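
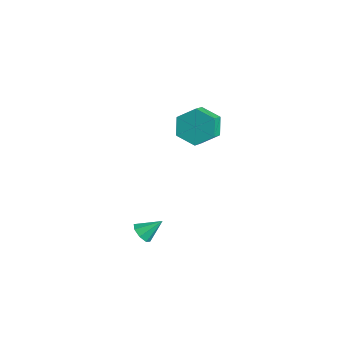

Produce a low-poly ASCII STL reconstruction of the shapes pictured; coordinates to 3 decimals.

solid 
facet normal -0.252 -0.740 -0.624
outer loop
vertex 2.927 -3.391 -0.775
vertex 2.591 -3.607 -0.383
vertex 2.529 -3.236 -0.798
endloop
endfacet
facet normal 0.348 0.828 -0.440
outer loop
vertex 2.927 -3.391 -0.775
vertex 2.529 -3.236 -0.798
vertex 2.869 -2.793 0.303
endloop
endfacet
facet normal -0.255 -0.739 -0.623
outer loop
vertex 2.529 -3.236 -0.798
vertex 2.591 -3.607 -0.383
vertex 2.166 -3.297 -0.577
endloop
endfacet
facet normal -0.316 0.910 -0.268
outer loop
vertex 2.529 -3.236 -0.798
vertex 2.166 -3.297 -0.577
vertex 2.869 -2.793 0.303
endloop
endfacet
facet normal -0.254 -0.739 -0.624
outer loop
vertex 2.166 -3.297 -0.577
vertex 2.591 -3.607 -0.383
vertex 2.052 -3.54 -0.243
endloop
endfacet
facet normal -0.734 0.643 0.218
outer loop
vertex 2.166 -3.297 -0.577
vertex 2.052 -3.54 -0.243
vertex 2.869 -2.793 0.303
endloop
endfacet
facet normal -0.254 -0.739 -0.624
outer loop
vertex 2.052 -3.54 -0.243
vertex 2.591 -3.607 -0.383
vertex 2.254 -3.822 0.009
endloop
endfacet
facet normal -0.657 0.183 0.732
outer loop
vertex 2.052 -3.54 -0.243
vertex 2.254 -3.822 0.009
vertex 2.869 -2.793 0.303
endloop
endfacet
facet normal -0.253 -0.740 -0.623
outer loop
vertex 2.254 -3.822 0.009
vertex 2.591 -3.607 -0.383
vertex 2.653 -3.978 0.032
endloop
endfacet
facet normal -0.133 -0.198 0.971
outer loop
vertex 2.254 -3.822 0.009
vertex 2.653 -3.978 0.032
vertex 2.869 -2.793 0.303
endloop
endfacet
facet normal -0.254 -0.740 -0.623
outer loop
vertex 2.653 -3.978 0.032
vertex 2.591 -3.607 -0.383
vertex 3.015 -3.916 -0.189
endloop
endfacet
facet normal 0.535 -0.280 0.797
outer loop
vertex 2.653 -3.978 0.032
vertex 3.015 -3.916 -0.189
vertex 2.869 -2.793 0.303
endloop
endfacet
facet normal -0.253 -0.739 -0.624
outer loop
vertex 3.015 -3.916 -0.189
vertex 2.591 -3.607 -0.383
vertex 3.129 -3.673 -0.523
endloop
endfacet
facet normal 0.949 -0.014 0.314
outer loop
vertex 3.015 -3.916 -0.189
vertex 3.129 -3.673 -0.523
vertex 2.869 -2.793 0.303
endloop
endfacet
facet normal -0.253 -0.739 -0.624
outer loop
vertex 3.129 -3.673 -0.523
vertex 2.591 -3.607 -0.383
vertex 2.927 -3.391 -0.775
endloop
endfacet
facet normal 0.872 0.446 -0.200
outer loop
vertex 3.129 -3.673 -0.523
vertex 2.927 -3.391 -0.775
vertex 2.869 -2.793 0.303
endloop
endfacet
facet normal -0.624 0.597 -0.505
outer loop
vertex -2.587 2.701 0.173
vertex -3.373 2.158 0.502
vertex -3.047 2.951 1.036
endloop
endfacet
facet normal 0.635 0.763 0.118
outer loop
vertex -2.587 2.701 0.173
vertex -3.047 2.951 1.036
vertex -1.901 2.044 0.729
endloop
endfacet
facet normal 0.635 0.763 0.117
outer loop
vertex -1.901 2.044 0.729
vertex -3.047 2.951 1.036
vertex -2.361 2.295 1.592
endloop
endfacet
facet normal 0.623 -0.597 0.506
outer loop
vertex -1.901 2.044 0.729
vertex -2.361 2.295 1.592
vertex -2.687 1.502 1.058
endloop
endfacet
facet normal -0.624 0.597 -0.505
outer loop
vertex -3.047 2.951 1.036
vertex -3.373 2.158 0.502
vertex -3.833 2.409 1.366
endloop
endfacet
facet normal -0.076 0.597 0.799
outer loop
vertex -3.047 2.951 1.036
vertex -3.833 2.409 1.366
vertex -2.361 2.295 1.592
endloop
endfacet
facet normal -0.077 0.595 0.800
outer loop
vertex -2.361 2.295 1.592
vertex -3.833 2.409 1.366
vertex -3.147 1.752 1.921
endloop
endfacet
facet normal 0.624 -0.597 0.505
outer loop
vertex -2.361 2.295 1.592
vertex -3.147 1.752 1.921
vertex -2.687 1.502 1.058
endloop
endfacet
facet normal -0.623 0.597 -0.505
outer loop
vertex -3.833 2.409 1.366
vertex -3.373 2.158 0.502
vertex -4.159 1.616 0.831
endloop
endfacet
facet normal -0.712 -0.167 0.682
outer loop
vertex -3.833 2.409 1.366
vertex -4.159 1.616 0.831
vertex -3.147 1.752 1.921
endloop
endfacet
facet normal -0.712 -0.166 0.682
outer loop
vertex -3.147 1.752 1.921
vertex -4.159 1.616 0.831
vertex -3.473 0.959 1.387
endloop
endfacet
facet normal 0.624 -0.597 0.505
outer loop
vertex -3.147 1.752 1.921
vertex -3.473 0.959 1.387
vertex -2.687 1.502 1.058
endloop
endfacet
facet normal -0.623 0.597 -0.506
outer loop
vertex -4.159 1.616 0.831
vertex -3.373 2.158 0.502
vertex -3.699 1.365 -0.032
endloop
endfacet
facet normal -0.636 -0.763 -0.117
outer loop
vertex -4.159 1.616 0.831
vertex -3.699 1.365 -0.032
vertex -3.473 0.959 1.387
endloop
endfacet
facet normal -0.635 -0.764 -0.117
outer loop
vertex -3.473 0.959 1.387
vertex -3.699 1.365 -0.032
vertex -3.013 0.709 0.524
endloop
endfacet
facet normal 0.624 -0.597 0.505
outer loop
vertex -3.473 0.959 1.387
vertex -3.013 0.709 0.524
vertex -2.687 1.502 1.058
endloop
endfacet
facet normal -0.624 0.597 -0.505
outer loop
vertex -3.699 1.365 -0.032
vertex -3.373 2.158 0.502
vertex -2.913 1.908 -0.361
endloop
endfacet
facet normal 0.077 -0.596 -0.799
outer loop
vertex -3.699 1.365 -0.032
vertex -2.913 1.908 -0.361
vertex -3.013 0.709 0.524
endloop
endfacet
facet normal 0.076 -0.596 -0.799
outer loop
vertex -3.013 0.709 0.524
vertex -2.913 1.908 -0.361
vertex -2.227 1.251 0.194
endloop
endfacet
facet normal 0.624 -0.597 0.505
outer loop
vertex -3.013 0.709 0.524
vertex -2.227 1.251 0.194
vertex -2.687 1.502 1.058
endloop
endfacet
facet normal -0.624 0.597 -0.505
outer loop
vertex -2.913 1.908 -0.361
vertex -3.373 2.158 0.502
vertex -2.587 2.701 0.173
endloop
endfacet
facet normal 0.712 0.167 -0.682
outer loop
vertex -2.913 1.908 -0.361
vertex -2.587 2.701 0.173
vertex -2.227 1.251 0.194
endloop
endfacet
facet normal 0.712 0.167 -0.682
outer loop
vertex -2.227 1.251 0.194
vertex -2.587 2.701 0.173
vertex -1.901 2.044 0.729
endloop
endfacet
facet normal 0.623 -0.597 0.505
outer loop
vertex -2.227 1.251 0.194
vertex -1.901 2.044 0.729
vertex -2.687 1.502 1.058
endloop
endfacet

endsolid


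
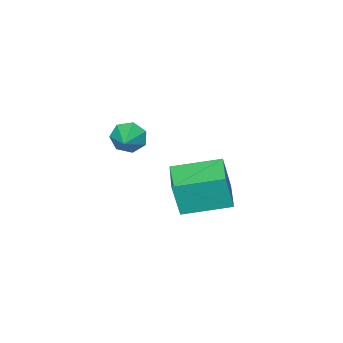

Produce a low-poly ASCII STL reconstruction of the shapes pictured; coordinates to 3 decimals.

solid 
facet normal -0.699 0.689 0.192
outer loop
vertex -0.499 -2.334 -1.755
vertex 0.372 -1.427 -1.836
vertex -0.794 -2.191 -3.342
endloop
endfacet
facet normal -0.691 -0.720 0.064
outer loop
vertex 0.528 -3.493 -3.704
vertex -0.499 -2.334 -1.755
vertex -0.794 -2.191 -3.342
endloop
endfacet
facet normal -0.699 0.689 0.192
outer loop
vertex -0.794 -2.191 -3.342
vertex 0.372 -1.427 -1.836
vertex 0.078 -1.284 -3.422
endloop
endfacet
facet normal -0.181 0.088 -0.979
outer loop
vertex 0.078 -1.284 -3.422
vertex 0.528 -3.493 -3.704
vertex -0.794 -2.191 -3.342
endloop
endfacet
facet normal 0.182 -0.087 0.979
outer loop
vertex -0.499 -2.334 -1.755
vertex 1.694 -2.729 -2.198
vertex 0.372 -1.427 -1.836
endloop
endfacet
facet normal -0.692 -0.719 0.063
outer loop
vertex 0.822 -3.636 -2.118
vertex -0.499 -2.334 -1.755
vertex 0.528 -3.493 -3.704
endloop
endfacet
facet normal 0.182 -0.088 0.979
outer loop
vertex 0.822 -3.636 -2.118
vertex 1.694 -2.729 -2.198
vertex -0.499 -2.334 -1.755
endloop
endfacet
facet normal 0.691 0.720 -0.063
outer loop
vertex 0.372 -1.427 -1.836
vertex 1.694 -2.729 -2.198
vertex 0.078 -1.284 -3.422
endloop
endfacet
facet normal -0.183 0.088 -0.979
outer loop
vertex 1.399 -2.586 -3.785
vertex 0.528 -3.493 -3.704
vertex 0.078 -1.284 -3.422
endloop
endfacet
facet normal 0.692 0.719 -0.064
outer loop
vertex 0.078 -1.284 -3.422
vertex 1.694 -2.729 -2.198
vertex 1.399 -2.586 -3.785
endloop
endfacet
facet normal 0.699 -0.689 -0.192
outer loop
vertex 1.399 -2.586 -3.785
vertex 0.822 -3.636 -2.118
vertex 0.528 -3.493 -3.704
endloop
endfacet
facet normal 0.699 -0.689 -0.192
outer loop
vertex 1.694 -2.729 -2.198
vertex 0.822 -3.636 -2.118
vertex 1.399 -2.586 -3.785
endloop
endfacet
facet normal -0.741 -0.544 -0.393
outer loop
vertex 3.893 -3.153 0.85
vertex 3.503 -2.961 1.32
vertex 3.605 -2.688 0.75
endloop
endfacet
facet normal 0.727 0.320 -0.608
outer loop
vertex 3.893 -3.153 0.85
vertex 3.605 -2.688 0.75
vertex 4.297 -2.379 1.74
endloop
endfacet
facet normal -0.743 -0.543 -0.393
outer loop
vertex 3.605 -2.688 0.75
vertex 3.503 -2.961 1.32
vertex 3.241 -2.428 1.079
endloop
endfacet
facet normal 0.231 0.871 -0.433
outer loop
vertex 3.605 -2.688 0.75
vertex 3.241 -2.428 1.079
vertex 4.297 -2.379 1.74
endloop
endfacet
facet normal -0.742 -0.543 -0.393
outer loop
vertex 3.241 -2.428 1.079
vertex 3.503 -2.961 1.32
vertex 3.074 -2.57 1.59
endloop
endfacet
facet normal -0.176 0.962 0.210
outer loop
vertex 3.241 -2.428 1.079
vertex 3.074 -2.57 1.59
vertex 4.297 -2.379 1.74
endloop
endfacet
facet normal -0.742 -0.543 -0.393
outer loop
vertex 3.074 -2.57 1.59
vertex 3.503 -2.961 1.32
vertex 3.23 -3.005 1.897
endloop
endfacet
facet normal -0.184 0.522 0.833
outer loop
vertex 3.074 -2.57 1.59
vertex 3.23 -3.005 1.897
vertex 4.297 -2.379 1.74
endloop
endfacet
facet normal -0.742 -0.543 -0.393
outer loop
vertex 3.23 -3.005 1.897
vertex 3.503 -2.961 1.32
vertex 3.592 -3.407 1.769
endloop
endfacet
facet normal 0.212 -0.118 0.970
outer loop
vertex 3.23 -3.005 1.897
vertex 3.592 -3.407 1.769
vertex 4.297 -2.379 1.74
endloop
endfacet
facet normal -0.743 -0.543 -0.392
outer loop
vertex 3.592 -3.407 1.769
vertex 3.503 -2.961 1.32
vertex 3.886 -3.473 1.303
endloop
endfacet
facet normal 0.713 -0.474 0.517
outer loop
vertex 3.592 -3.407 1.769
vertex 3.886 -3.473 1.303
vertex 4.297 -2.379 1.74
endloop
endfacet
facet normal -0.742 -0.542 -0.394
outer loop
vertex 3.886 -3.473 1.303
vertex 3.503 -2.961 1.32
vertex 3.893 -3.153 0.85
endloop
endfacet
facet normal 0.942 -0.281 -0.184
outer loop
vertex 3.886 -3.473 1.303
vertex 3.893 -3.153 0.85
vertex 4.297 -2.379 1.74
endloop
endfacet

endsolid


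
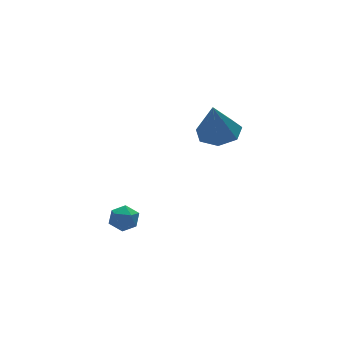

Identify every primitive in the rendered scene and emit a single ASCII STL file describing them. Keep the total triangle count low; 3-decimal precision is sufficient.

solid 
facet normal 0.249 0.172 -0.953
outer loop
vertex 2.027 -1.037 1.714
vertex 1.334 -1.51 1.448
vertex 1.378 -0.647 1.615
endloop
endfacet
facet normal 0.310 0.684 0.660
outer loop
vertex 2.027 -1.037 1.714
vertex 1.378 -0.647 1.615
vertex 0.926 -1.79 3.012
endloop
endfacet
facet normal 0.249 0.172 -0.953
outer loop
vertex 1.378 -0.647 1.615
vertex 1.334 -1.51 1.448
vertex 0.696 -0.906 1.39
endloop
endfacet
facet normal -0.445 0.758 0.476
outer loop
vertex 1.378 -0.647 1.615
vertex 0.696 -0.906 1.39
vertex 0.926 -1.79 3.012
endloop
endfacet
facet normal 0.249 0.172 -0.953
outer loop
vertex 0.696 -0.906 1.39
vertex 1.334 -1.51 1.448
vertex 0.495 -1.62 1.209
endloop
endfacet
facet normal -0.948 0.204 0.246
outer loop
vertex 0.696 -0.906 1.39
vertex 0.495 -1.62 1.209
vertex 0.926 -1.79 3.012
endloop
endfacet
facet normal 0.249 0.171 -0.953
outer loop
vertex 0.495 -1.62 1.209
vertex 1.334 -1.51 1.448
vertex 0.925 -2.251 1.208
endloop
endfacet
facet normal -0.818 -0.558 0.143
outer loop
vertex 0.495 -1.62 1.209
vertex 0.925 -2.251 1.208
vertex 0.926 -1.79 3.012
endloop
endfacet
facet normal 0.249 0.171 -0.953
outer loop
vertex 0.925 -2.251 1.208
vertex 1.334 -1.51 1.448
vertex 1.664 -2.323 1.388
endloop
endfacet
facet normal -0.153 -0.957 0.245
outer loop
vertex 0.925 -2.251 1.208
vertex 1.664 -2.323 1.388
vertex 0.926 -1.79 3.012
endloop
endfacet
facet normal 0.249 0.171 -0.953
outer loop
vertex 1.664 -2.323 1.388
vertex 1.334 -1.51 1.448
vertex 2.154 -1.783 1.613
endloop
endfacet
facet normal 0.544 -0.692 0.474
outer loop
vertex 1.664 -2.323 1.388
vertex 2.154 -1.783 1.613
vertex 0.926 -1.79 3.012
endloop
endfacet
facet normal 0.249 0.171 -0.953
outer loop
vertex 2.154 -1.783 1.613
vertex 1.334 -1.51 1.448
vertex 2.027 -1.037 1.714
endloop
endfacet
facet normal 0.751 0.039 0.659
outer loop
vertex 2.154 -1.783 1.613
vertex 2.027 -1.037 1.714
vertex 0.926 -1.79 3.012
endloop
endfacet
facet normal -0.938 -0.316 0.146
outer loop
vertex -2.867 -0.852 -2.763
vertex -2.649 -1.441 -2.636
vertex -2.718 -1.016 -2.161
endloop
endfacet
facet normal -0.872 0.373 0.317
outer loop
vertex -2.867 -0.852 -2.763
vertex -2.718 -1.016 -2.161
vertex -2.553 -0.439 -2.386
endloop
endfacet
facet normal -0.639 0.724 -0.260
outer loop
vertex -2.867 -0.852 -2.763
vertex -2.553 -0.439 -2.386
vertex -2.38 -0.507 -3.0
endloop
endfacet
facet normal -0.561 0.250 -0.789
outer loop
vertex -2.867 -0.852 -2.763
vertex -2.38 -0.507 -3.0
vertex -2.44 -1.127 -3.154
endloop
endfacet
facet normal -0.746 -0.392 -0.539
outer loop
vertex -2.867 -0.852 -2.763
vertex -2.44 -1.127 -3.154
vertex -2.649 -1.441 -2.636
endloop
endfacet
facet normal -0.372 0.428 0.824
outer loop
vertex -2.553 -0.439 -2.386
vertex -2.718 -1.016 -2.161
vertex -2.14 -0.773 -2.026
endloop
endfacet
facet normal -0.480 -0.687 0.545
outer loop
vertex -2.718 -1.016 -2.161
vertex -2.649 -1.441 -2.636
vertex -2.2 -1.393 -2.18
endloop
endfacet
facet normal -0.168 -0.811 -0.560
outer loop
vertex -2.649 -1.441 -2.636
vertex -2.44 -1.127 -3.154
vertex -2.027 -1.461 -2.794
endloop
endfacet
facet normal 0.130 0.227 -0.965
outer loop
vertex -2.44 -1.127 -3.154
vertex -2.38 -0.507 -3.0
vertex -1.862 -0.884 -3.019
endloop
endfacet
facet normal 0.004 0.994 -0.109
outer loop
vertex -2.38 -0.507 -3.0
vertex -2.553 -0.439 -2.386
vertex -1.931 -0.459 -2.544
endloop
endfacet
facet normal 0.561 -0.250 0.789
outer loop
vertex -1.713 -1.048 -2.417
vertex -2.14 -0.773 -2.026
vertex -2.2 -1.393 -2.18
endloop
endfacet
facet normal 0.639 -0.724 0.260
outer loop
vertex -1.713 -1.048 -2.417
vertex -2.2 -1.393 -2.18
vertex -2.027 -1.461 -2.794
endloop
endfacet
facet normal 0.872 -0.373 -0.317
outer loop
vertex -1.713 -1.048 -2.417
vertex -2.027 -1.461 -2.794
vertex -1.862 -0.884 -3.019
endloop
endfacet
facet normal 0.938 0.316 -0.146
outer loop
vertex -1.713 -1.048 -2.417
vertex -1.862 -0.884 -3.019
vertex -1.931 -0.459 -2.544
endloop
endfacet
facet normal 0.746 0.392 0.539
outer loop
vertex -1.713 -1.048 -2.417
vertex -1.931 -0.459 -2.544
vertex -2.14 -0.773 -2.026
endloop
endfacet
facet normal -0.130 -0.227 0.965
outer loop
vertex -2.2 -1.393 -2.18
vertex -2.14 -0.773 -2.026
vertex -2.718 -1.016 -2.161
endloop
endfacet
facet normal -0.004 -0.994 0.109
outer loop
vertex -2.027 -1.461 -2.794
vertex -2.2 -1.393 -2.18
vertex -2.649 -1.441 -2.636
endloop
endfacet
facet normal 0.372 -0.428 -0.824
outer loop
vertex -1.862 -0.884 -3.019
vertex -2.027 -1.461 -2.794
vertex -2.44 -1.127 -3.154
endloop
endfacet
facet normal 0.480 0.687 -0.545
outer loop
vertex -1.931 -0.459 -2.544
vertex -1.862 -0.884 -3.019
vertex -2.38 -0.507 -3.0
endloop
endfacet
facet normal 0.168 0.811 0.560
outer loop
vertex -2.14 -0.773 -2.026
vertex -1.931 -0.459 -2.544
vertex -2.553 -0.439 -2.386
endloop
endfacet

endsolid


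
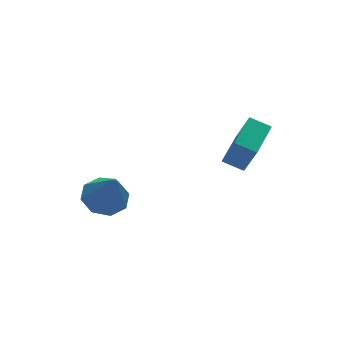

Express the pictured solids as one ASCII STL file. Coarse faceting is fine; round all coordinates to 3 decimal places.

solid 
facet normal -0.031 0.462 -0.886
outer loop
vertex -2.973 3.088 -0.758
vertex -3.91 3.209 -0.662
vertex -3.139 3.713 -0.426
endloop
endfacet
facet normal 0.897 0.003 0.443
outer loop
vertex -2.973 3.088 -0.758
vertex -3.139 3.713 -0.426
vertex -3.85 2.331 1.022
endloop
endfacet
facet normal -0.031 0.463 -0.886
outer loop
vertex -3.139 3.713 -0.426
vertex -3.91 3.209 -0.662
vertex -3.757 4.043 -0.232
endloop
endfacet
facet normal 0.490 0.498 0.716
outer loop
vertex -3.139 3.713 -0.426
vertex -3.757 4.043 -0.232
vertex -3.85 2.331 1.022
endloop
endfacet
facet normal -0.032 0.463 -0.886
outer loop
vertex -3.757 4.043 -0.232
vertex -3.91 3.209 -0.662
vertex -4.465 3.885 -0.289
endloop
endfacet
facet normal -0.194 0.587 0.786
outer loop
vertex -3.757 4.043 -0.232
vertex -4.465 3.885 -0.289
vertex -3.85 2.331 1.022
endloop
endfacet
facet normal -0.031 0.463 -0.886
outer loop
vertex -4.465 3.885 -0.289
vertex -3.91 3.209 -0.662
vertex -4.847 3.331 -0.565
endloop
endfacet
facet normal -0.759 0.217 0.614
outer loop
vertex -4.465 3.885 -0.289
vertex -4.847 3.331 -0.565
vertex -3.85 2.331 1.022
endloop
endfacet
facet normal -0.032 0.462 -0.886
outer loop
vertex -4.847 3.331 -0.565
vertex -3.91 3.209 -0.662
vertex -4.68 2.706 -0.897
endloop
endfacet
facet normal -0.870 -0.392 0.300
outer loop
vertex -4.847 3.331 -0.565
vertex -4.68 2.706 -0.897
vertex -3.85 2.331 1.022
endloop
endfacet
facet normal -0.031 0.462 -0.886
outer loop
vertex -4.68 2.706 -0.897
vertex -3.91 3.209 -0.662
vertex -4.062 2.376 -1.091
endloop
endfacet
facet normal -0.464 -0.885 0.028
outer loop
vertex -4.68 2.706 -0.897
vertex -4.062 2.376 -1.091
vertex -3.85 2.331 1.022
endloop
endfacet
facet normal -0.032 0.462 -0.886
outer loop
vertex -4.062 2.376 -1.091
vertex -3.91 3.209 -0.662
vertex -3.355 2.534 -1.034
endloop
endfacet
facet normal 0.221 -0.974 -0.043
outer loop
vertex -4.062 2.376 -1.091
vertex -3.355 2.534 -1.034
vertex -3.85 2.331 1.022
endloop
endfacet
facet normal -0.031 0.463 -0.886
outer loop
vertex -3.355 2.534 -1.034
vertex -3.91 3.209 -0.662
vertex -2.973 3.088 -0.758
endloop
endfacet
facet normal 0.785 -0.606 0.129
outer loop
vertex -3.355 2.534 -1.034
vertex -2.973 3.088 -0.758
vertex -3.85 2.331 1.022
endloop
endfacet
facet normal -0.676 0.642 0.362
outer loop
vertex -0.411 -0.415 3.854
vertex 0.689 0.539 4.215
vertex -0.537 0.299 2.35
endloop
endfacet
facet normal -0.733 -0.636 -0.241
outer loop
vertex 0.071 -0.279 2.025
vertex -0.411 -0.415 3.854
vertex -0.537 0.299 2.35
endloop
endfacet
facet normal -0.676 0.642 0.362
outer loop
vertex -0.537 0.299 2.35
vertex 0.689 0.539 4.215
vertex 0.563 1.253 2.711
endloop
endfacet
facet normal -0.075 0.428 -0.901
outer loop
vertex 0.563 1.253 2.711
vertex 0.071 -0.279 2.025
vertex -0.537 0.299 2.35
endloop
endfacet
facet normal 0.075 -0.428 0.901
outer loop
vertex -0.411 -0.415 3.854
vertex 1.297 -0.039 3.89
vertex 0.689 0.539 4.215
endloop
endfacet
facet normal -0.733 -0.636 -0.241
outer loop
vertex 0.197 -0.993 3.529
vertex -0.411 -0.415 3.854
vertex 0.071 -0.279 2.025
endloop
endfacet
facet normal 0.075 -0.428 0.901
outer loop
vertex 0.197 -0.993 3.529
vertex 1.297 -0.039 3.89
vertex -0.411 -0.415 3.854
endloop
endfacet
facet normal 0.733 0.636 0.241
outer loop
vertex 0.689 0.539 4.215
vertex 1.297 -0.039 3.89
vertex 0.563 1.253 2.711
endloop
endfacet
facet normal -0.075 0.428 -0.901
outer loop
vertex 1.171 0.675 2.386
vertex 0.071 -0.279 2.025
vertex 0.563 1.253 2.711
endloop
endfacet
facet normal 0.733 0.636 0.241
outer loop
vertex 0.563 1.253 2.711
vertex 1.297 -0.039 3.89
vertex 1.171 0.675 2.386
endloop
endfacet
facet normal 0.676 -0.642 -0.362
outer loop
vertex 1.171 0.675 2.386
vertex 0.197 -0.993 3.529
vertex 0.071 -0.279 2.025
endloop
endfacet
facet normal 0.676 -0.642 -0.362
outer loop
vertex 1.297 -0.039 3.89
vertex 0.197 -0.993 3.529
vertex 1.171 0.675 2.386
endloop
endfacet

endsolid


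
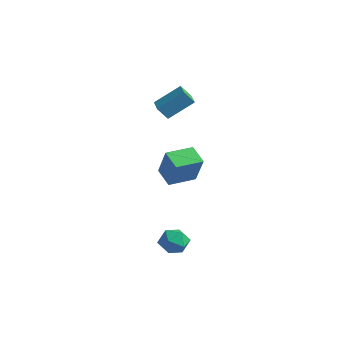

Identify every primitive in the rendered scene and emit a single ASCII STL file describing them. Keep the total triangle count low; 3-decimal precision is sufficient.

solid 
facet normal -0.098 0.994 0.053
outer loop
vertex 1.841 -0.973 -4.266
vertex 1.874 -1.02 -3.321
vertex 2.673 -0.915 -3.818
endloop
endfacet
facet normal 0.238 0.803 -0.547
outer loop
vertex 1.841 -0.973 -4.266
vertex 2.673 -0.915 -3.818
vertex 2.596 -1.43 -4.608
endloop
endfacet
facet normal -0.192 0.365 -0.911
outer loop
vertex 1.841 -0.973 -4.266
vertex 2.596 -1.43 -4.608
vertex 1.75 -1.854 -4.6
endloop
endfacet
facet normal -0.794 0.285 -0.536
outer loop
vertex 1.841 -0.973 -4.266
vertex 1.75 -1.854 -4.6
vertex 1.304 -1.601 -3.805
endloop
endfacet
facet normal -0.737 0.674 0.059
outer loop
vertex 1.841 -0.973 -4.266
vertex 1.304 -1.601 -3.805
vertex 1.874 -1.02 -3.321
endloop
endfacet
facet normal 0.822 0.437 -0.365
outer loop
vertex 2.596 -1.43 -4.608
vertex 2.673 -0.915 -3.818
vertex 3.096 -1.759 -3.875
endloop
endfacet
facet normal 0.279 0.745 0.606
outer loop
vertex 2.673 -0.915 -3.818
vertex 1.874 -1.02 -3.321
vertex 2.65 -1.506 -3.08
endloop
endfacet
facet normal -0.754 0.227 0.616
outer loop
vertex 1.874 -1.02 -3.321
vertex 1.304 -1.601 -3.805
vertex 1.804 -1.93 -3.072
endloop
endfacet
facet normal -0.847 -0.401 -0.348
outer loop
vertex 1.304 -1.601 -3.805
vertex 1.75 -1.854 -4.6
vertex 1.727 -2.445 -3.862
endloop
endfacet
facet normal 0.127 -0.271 -0.954
outer loop
vertex 1.75 -1.854 -4.6
vertex 2.596 -1.43 -4.608
vertex 2.526 -2.34 -4.359
endloop
endfacet
facet normal 0.794 -0.285 0.536
outer loop
vertex 2.559 -2.387 -3.414
vertex 3.096 -1.759 -3.875
vertex 2.65 -1.506 -3.08
endloop
endfacet
facet normal 0.192 -0.365 0.911
outer loop
vertex 2.559 -2.387 -3.414
vertex 2.65 -1.506 -3.08
vertex 1.804 -1.93 -3.072
endloop
endfacet
facet normal -0.238 -0.803 0.547
outer loop
vertex 2.559 -2.387 -3.414
vertex 1.804 -1.93 -3.072
vertex 1.727 -2.445 -3.862
endloop
endfacet
facet normal 0.098 -0.994 -0.053
outer loop
vertex 2.559 -2.387 -3.414
vertex 1.727 -2.445 -3.862
vertex 2.526 -2.34 -4.359
endloop
endfacet
facet normal 0.737 -0.674 -0.059
outer loop
vertex 2.559 -2.387 -3.414
vertex 2.526 -2.34 -4.359
vertex 3.096 -1.759 -3.875
endloop
endfacet
facet normal 0.847 0.401 0.348
outer loop
vertex 2.65 -1.506 -3.08
vertex 3.096 -1.759 -3.875
vertex 2.673 -0.915 -3.818
endloop
endfacet
facet normal -0.127 0.271 0.954
outer loop
vertex 1.804 -1.93 -3.072
vertex 2.65 -1.506 -3.08
vertex 1.874 -1.02 -3.321
endloop
endfacet
facet normal -0.822 -0.437 0.365
outer loop
vertex 1.727 -2.445 -3.862
vertex 1.804 -1.93 -3.072
vertex 1.304 -1.601 -3.805
endloop
endfacet
facet normal -0.279 -0.745 -0.606
outer loop
vertex 2.526 -2.34 -4.359
vertex 1.727 -2.445 -3.862
vertex 1.75 -1.854 -4.6
endloop
endfacet
facet normal 0.754 -0.227 -0.616
outer loop
vertex 3.096 -1.759 -3.875
vertex 2.526 -2.34 -4.359
vertex 2.596 -1.43 -4.608
endloop
endfacet
facet normal -0.835 0.547 -0.057
outer loop
vertex -4.144 2.344 3.344
vertex -3.371 3.645 4.51
vertex -3.778 2.821 2.57
endloop
endfacet
facet normal -0.404 -0.681 -0.611
outer loop
vertex -2.609 2.055 2.65
vertex -4.144 2.344 3.344
vertex -3.778 2.821 2.57
endloop
endfacet
facet normal -0.835 0.547 -0.057
outer loop
vertex -3.778 2.821 2.57
vertex -3.371 3.645 4.51
vertex -3.006 4.122 3.736
endloop
endfacet
facet normal 0.373 0.487 -0.790
outer loop
vertex -3.006 4.122 3.736
vertex -2.609 2.055 2.65
vertex -3.778 2.821 2.57
endloop
endfacet
facet normal -0.373 -0.487 0.790
outer loop
vertex -4.144 2.344 3.344
vertex -2.202 2.879 4.59
vertex -3.371 3.645 4.51
endloop
endfacet
facet normal -0.404 -0.681 -0.610
outer loop
vertex -2.974 1.578 3.424
vertex -4.144 2.344 3.344
vertex -2.609 2.055 2.65
endloop
endfacet
facet normal -0.373 -0.487 0.790
outer loop
vertex -2.974 1.578 3.424
vertex -2.202 2.879 4.59
vertex -4.144 2.344 3.344
endloop
endfacet
facet normal 0.404 0.681 0.610
outer loop
vertex -3.371 3.645 4.51
vertex -2.202 2.879 4.59
vertex -3.006 4.122 3.736
endloop
endfacet
facet normal 0.373 0.487 -0.790
outer loop
vertex -1.836 3.356 3.816
vertex -2.609 2.055 2.65
vertex -3.006 4.122 3.736
endloop
endfacet
facet normal 0.404 0.681 0.611
outer loop
vertex -3.006 4.122 3.736
vertex -2.202 2.879 4.59
vertex -1.836 3.356 3.816
endloop
endfacet
facet normal 0.835 -0.547 0.057
outer loop
vertex -1.836 3.356 3.816
vertex -2.974 1.578 3.424
vertex -2.609 2.055 2.65
endloop
endfacet
facet normal 0.835 -0.547 0.058
outer loop
vertex -2.202 2.879 4.59
vertex -2.974 1.578 3.424
vertex -1.836 3.356 3.816
endloop
endfacet
facet normal -0.865 0.175 0.471
outer loop
vertex -2.063 1.405 0.356
vertex -1.691 3.104 0.409
vertex -3.008 1.67 -1.479
endloop
endfacet
facet normal -0.214 -0.976 -0.031
outer loop
vertex -1.849 1.436 -2.109
vertex -2.063 1.405 0.356
vertex -3.008 1.67 -1.479
endloop
endfacet
facet normal -0.865 0.174 0.471
outer loop
vertex -3.008 1.67 -1.479
vertex -1.691 3.104 0.409
vertex -2.636 3.369 -1.425
endloop
endfacet
facet normal -0.454 0.127 -0.882
outer loop
vertex -2.636 3.369 -1.425
vertex -1.849 1.436 -2.109
vertex -3.008 1.67 -1.479
endloop
endfacet
facet normal 0.454 -0.127 0.882
outer loop
vertex -2.063 1.405 0.356
vertex -0.532 2.87 -0.221
vertex -1.691 3.104 0.409
endloop
endfacet
facet normal -0.214 -0.976 -0.031
outer loop
vertex -0.904 1.171 -0.275
vertex -2.063 1.405 0.356
vertex -1.849 1.436 -2.109
endloop
endfacet
facet normal 0.454 -0.127 0.882
outer loop
vertex -0.904 1.171 -0.275
vertex -0.532 2.87 -0.221
vertex -2.063 1.405 0.356
endloop
endfacet
facet normal 0.214 0.976 0.031
outer loop
vertex -1.691 3.104 0.409
vertex -0.532 2.87 -0.221
vertex -2.636 3.369 -1.425
endloop
endfacet
facet normal -0.454 0.127 -0.882
outer loop
vertex -1.477 3.135 -2.056
vertex -1.849 1.436 -2.109
vertex -2.636 3.369 -1.425
endloop
endfacet
facet normal 0.214 0.976 0.031
outer loop
vertex -2.636 3.369 -1.425
vertex -0.532 2.87 -0.221
vertex -1.477 3.135 -2.056
endloop
endfacet
facet normal 0.865 -0.175 -0.471
outer loop
vertex -1.477 3.135 -2.056
vertex -0.904 1.171 -0.275
vertex -1.849 1.436 -2.109
endloop
endfacet
facet normal 0.865 -0.174 -0.471
outer loop
vertex -0.532 2.87 -0.221
vertex -0.904 1.171 -0.275
vertex -1.477 3.135 -2.056
endloop
endfacet

endsolid


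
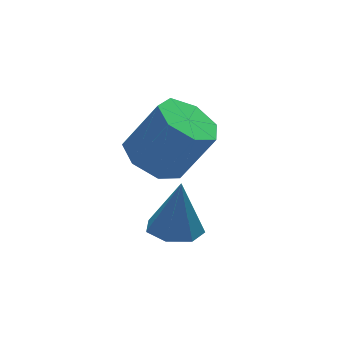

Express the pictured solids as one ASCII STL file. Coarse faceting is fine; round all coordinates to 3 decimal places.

solid 
facet normal -0.496 0.204 -0.844
outer loop
vertex 0.665 2.739 -2.709
vertex -0.126 2.816 -2.226
vertex 0.495 3.477 -2.431
endloop
endfacet
facet normal 0.843 0.349 -0.410
outer loop
vertex 0.665 2.739 -2.709
vertex 0.495 3.477 -2.431
vertex 1.517 2.387 -1.257
endloop
endfacet
facet normal 0.843 0.348 -0.410
outer loop
vertex 1.517 2.387 -1.257
vertex 0.495 3.477 -2.431
vertex 1.347 3.126 -0.979
endloop
endfacet
facet normal 0.496 -0.204 0.844
outer loop
vertex 1.517 2.387 -1.257
vertex 1.347 3.126 -0.979
vertex 0.726 2.464 -0.774
endloop
endfacet
facet normal -0.496 0.204 -0.844
outer loop
vertex 0.495 3.477 -2.431
vertex -0.126 2.816 -2.226
vertex -0.143 3.717 -1.998
endloop
endfacet
facet normal 0.360 0.933 0.014
outer loop
vertex 0.495 3.477 -2.431
vertex -0.143 3.717 -1.998
vertex 1.347 3.126 -0.979
endloop
endfacet
facet normal 0.361 0.933 0.014
outer loop
vertex 1.347 3.126 -0.979
vertex -0.143 3.717 -1.998
vertex 0.71 3.366 -0.546
endloop
endfacet
facet normal 0.496 -0.204 0.844
outer loop
vertex 1.347 3.126 -0.979
vertex 0.71 3.366 -0.546
vertex 0.726 2.464 -0.774
endloop
endfacet
facet normal -0.496 0.204 -0.844
outer loop
vertex -0.143 3.717 -1.998
vertex -0.126 2.816 -2.226
vertex -0.768 3.279 -1.737
endloop
endfacet
facet normal -0.392 0.815 0.427
outer loop
vertex -0.143 3.717 -1.998
vertex -0.768 3.279 -1.737
vertex 0.71 3.366 -0.546
endloop
endfacet
facet normal -0.393 0.814 0.428
outer loop
vertex 0.71 3.366 -0.546
vertex -0.768 3.279 -1.737
vertex 0.084 2.927 -0.285
endloop
endfacet
facet normal 0.495 -0.205 0.844
outer loop
vertex 0.71 3.366 -0.546
vertex 0.084 2.927 -0.285
vertex 0.726 2.464 -0.774
endloop
endfacet
facet normal -0.495 0.205 -0.844
outer loop
vertex -0.768 3.279 -1.737
vertex -0.126 2.816 -2.226
vertex -0.91 2.491 -1.845
endloop
endfacet
facet normal -0.851 0.082 0.519
outer loop
vertex -0.768 3.279 -1.737
vertex -0.91 2.491 -1.845
vertex 0.084 2.927 -0.285
endloop
endfacet
facet normal -0.851 0.083 0.519
outer loop
vertex 0.084 2.927 -0.285
vertex -0.91 2.491 -1.845
vertex -0.058 2.14 -0.392
endloop
endfacet
facet normal 0.496 -0.204 0.844
outer loop
vertex 0.084 2.927 -0.285
vertex -0.058 2.14 -0.392
vertex 0.726 2.464 -0.774
endloop
endfacet
facet normal -0.495 0.204 -0.844
outer loop
vertex -0.91 2.491 -1.845
vertex -0.126 2.816 -2.226
vertex -0.462 1.948 -2.239
endloop
endfacet
facet normal -0.668 -0.711 0.220
outer loop
vertex -0.91 2.491 -1.845
vertex -0.462 1.948 -2.239
vertex -0.058 2.14 -0.392
endloop
endfacet
facet normal -0.667 -0.712 0.220
outer loop
vertex -0.058 2.14 -0.392
vertex -0.462 1.948 -2.239
vertex 0.391 1.597 -0.787
endloop
endfacet
facet normal 0.496 -0.204 0.844
outer loop
vertex -0.058 2.14 -0.392
vertex 0.391 1.597 -0.787
vertex 0.726 2.464 -0.774
endloop
endfacet
facet normal -0.496 0.205 -0.844
outer loop
vertex -0.462 1.948 -2.239
vertex -0.126 2.816 -2.226
vertex 0.239 2.059 -2.624
endloop
endfacet
facet normal 0.019 -0.969 -0.245
outer loop
vertex -0.462 1.948 -2.239
vertex 0.239 2.059 -2.624
vertex 0.391 1.597 -0.787
endloop
endfacet
facet normal 0.017 -0.969 -0.245
outer loop
vertex 0.391 1.597 -0.787
vertex 0.239 2.059 -2.624
vertex 1.091 1.707 -1.172
endloop
endfacet
facet normal 0.496 -0.204 0.844
outer loop
vertex 0.391 1.597 -0.787
vertex 1.091 1.707 -1.172
vertex 0.726 2.464 -0.774
endloop
endfacet
facet normal -0.495 0.205 -0.844
outer loop
vertex 0.239 2.059 -2.624
vertex -0.126 2.816 -2.226
vertex 0.665 2.739 -2.709
endloop
endfacet
facet normal 0.690 -0.498 -0.526
outer loop
vertex 0.239 2.059 -2.624
vertex 0.665 2.739 -2.709
vertex 1.091 1.707 -1.172
endloop
endfacet
facet normal 0.690 -0.498 -0.526
outer loop
vertex 1.091 1.707 -1.172
vertex 0.665 2.739 -2.709
vertex 1.517 2.387 -1.257
endloop
endfacet
facet normal 0.495 -0.205 0.844
outer loop
vertex 1.091 1.707 -1.172
vertex 1.517 2.387 -1.257
vertex 0.726 2.464 -0.774
endloop
endfacet
facet normal -0.195 -0.134 -0.972
outer loop
vertex 0.582 1.355 -4.478
vertex -0.06 1.81 -4.412
vertex 0.68 2.024 -4.59
endloop
endfacet
facet normal 0.967 -0.103 0.231
outer loop
vertex 0.582 1.355 -4.478
vertex 0.68 2.024 -4.59
vertex 0.26 2.03 -2.828
endloop
endfacet
facet normal -0.195 -0.134 -0.972
outer loop
vertex 0.68 2.024 -4.59
vertex -0.06 1.81 -4.412
vertex 0.22 2.532 -4.568
endloop
endfacet
facet normal 0.734 0.657 0.173
outer loop
vertex 0.68 2.024 -4.59
vertex 0.22 2.532 -4.568
vertex 0.26 2.03 -2.828
endloop
endfacet
facet normal -0.196 -0.134 -0.971
outer loop
vertex 0.22 2.532 -4.568
vertex -0.06 1.81 -4.412
vertex -0.45 2.497 -4.428
endloop
endfacet
facet normal 0.008 0.961 0.277
outer loop
vertex 0.22 2.532 -4.568
vertex -0.45 2.497 -4.428
vertex 0.26 2.03 -2.828
endloop
endfacet
facet normal -0.196 -0.134 -0.971
outer loop
vertex -0.45 2.497 -4.428
vertex -0.06 1.81 -4.412
vertex -0.826 1.944 -4.276
endloop
endfacet
facet normal -0.667 0.582 0.466
outer loop
vertex -0.45 2.497 -4.428
vertex -0.826 1.944 -4.276
vertex 0.26 2.03 -2.828
endloop
endfacet
facet normal -0.196 -0.135 -0.971
outer loop
vertex -0.826 1.944 -4.276
vertex -0.06 1.81 -4.412
vertex -0.625 1.291 -4.226
endloop
endfacet
facet normal -0.779 -0.194 0.596
outer loop
vertex -0.826 1.944 -4.276
vertex -0.625 1.291 -4.226
vertex 0.26 2.03 -2.828
endloop
endfacet
facet normal -0.196 -0.135 -0.971
outer loop
vertex -0.625 1.291 -4.226
vertex -0.06 1.81 -4.412
vertex 0.002 1.029 -4.316
endloop
endfacet
facet normal -0.246 -0.784 0.570
outer loop
vertex -0.625 1.291 -4.226
vertex 0.002 1.029 -4.316
vertex 0.26 2.03 -2.828
endloop
endfacet
facet normal -0.195 -0.135 -0.971
outer loop
vertex 0.002 1.029 -4.316
vertex -0.06 1.81 -4.412
vertex 0.582 1.355 -4.478
endloop
endfacet
facet normal 0.531 -0.743 0.408
outer loop
vertex 0.002 1.029 -4.316
vertex 0.582 1.355 -4.478
vertex 0.26 2.03 -2.828
endloop
endfacet

endsolid


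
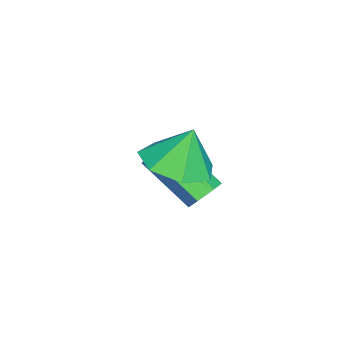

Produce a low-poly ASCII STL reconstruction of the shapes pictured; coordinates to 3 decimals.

solid 
facet normal 0.135 -0.307 -0.942
outer loop
vertex 3.725 2.931 -1.085
vertex 2.841 2.557 -1.09
vertex 3.118 3.442 -1.339
endloop
endfacet
facet normal 0.463 0.769 0.440
outer loop
vertex 3.725 2.931 -1.085
vertex 3.118 3.442 -1.339
vertex 2.679 2.923 0.03
endloop
endfacet
facet normal 0.136 -0.308 -0.942
outer loop
vertex 3.118 3.442 -1.339
vertex 2.841 2.557 -1.09
vertex 2.303 3.286 -1.406
endloop
endfacet
facet normal -0.203 0.935 0.290
outer loop
vertex 3.118 3.442 -1.339
vertex 2.303 3.286 -1.406
vertex 2.679 2.923 0.03
endloop
endfacet
facet normal 0.137 -0.307 -0.942
outer loop
vertex 2.303 3.286 -1.406
vertex 2.841 2.557 -1.09
vertex 1.892 2.582 -1.236
endloop
endfacet
facet normal -0.775 0.534 0.338
outer loop
vertex 2.303 3.286 -1.406
vertex 1.892 2.582 -1.236
vertex 2.679 2.923 0.03
endloop
endfacet
facet normal 0.137 -0.308 -0.941
outer loop
vertex 1.892 2.582 -1.236
vertex 2.841 2.557 -1.09
vertex 2.196 1.859 -0.955
endloop
endfacet
facet normal -0.825 -0.134 0.549
outer loop
vertex 1.892 2.582 -1.236
vertex 2.196 1.859 -0.955
vertex 2.679 2.923 0.03
endloop
endfacet
facet normal 0.135 -0.307 -0.942
outer loop
vertex 2.196 1.859 -0.955
vertex 2.841 2.557 -1.09
vertex 2.986 1.661 -0.777
endloop
endfacet
facet normal -0.314 -0.565 0.764
outer loop
vertex 2.196 1.859 -0.955
vertex 2.986 1.661 -0.777
vertex 2.679 2.923 0.03
endloop
endfacet
facet normal 0.136 -0.307 -0.942
outer loop
vertex 2.986 1.661 -0.777
vertex 2.841 2.557 -1.09
vertex 3.666 2.138 -0.834
endloop
endfacet
facet normal 0.373 -0.434 0.820
outer loop
vertex 2.986 1.661 -0.777
vertex 3.666 2.138 -0.834
vertex 2.679 2.923 0.03
endloop
endfacet
facet normal 0.136 -0.308 -0.942
outer loop
vertex 3.666 2.138 -0.834
vertex 2.841 2.557 -1.09
vertex 3.725 2.931 -1.085
endloop
endfacet
facet normal 0.719 0.160 0.676
outer loop
vertex 3.666 2.138 -0.834
vertex 3.725 2.931 -1.085
vertex 2.679 2.923 0.03
endloop
endfacet
facet normal 0.269 0.753 -0.600
outer loop
vertex 1.215 3.075 -3.112
vertex 1.027 2.802 -3.539
vertex 0.701 3.136 -3.266
endloop
endfacet
facet normal -0.147 0.648 0.747
outer loop
vertex 1.215 3.075 -3.112
vertex 0.701 3.136 -3.266
vertex 0.741 1.75 -2.055
endloop
endfacet
facet normal -0.147 0.648 0.747
outer loop
vertex 0.741 1.75 -2.055
vertex 0.701 3.136 -3.266
vertex 0.227 1.811 -2.209
endloop
endfacet
facet normal -0.269 -0.753 0.600
outer loop
vertex 0.741 1.75 -2.055
vertex 0.227 1.811 -2.209
vertex 0.553 1.478 -2.481
endloop
endfacet
facet normal 0.269 0.753 -0.600
outer loop
vertex 0.701 3.136 -3.266
vertex 1.027 2.802 -3.539
vertex 0.513 2.863 -3.693
endloop
endfacet
facet normal -0.898 0.422 0.126
outer loop
vertex 0.701 3.136 -3.266
vertex 0.513 2.863 -3.693
vertex 0.227 1.811 -2.209
endloop
endfacet
facet normal -0.898 0.422 0.126
outer loop
vertex 0.227 1.811 -2.209
vertex 0.513 2.863 -3.693
vertex 0.039 1.539 -2.636
endloop
endfacet
facet normal -0.270 -0.754 0.599
outer loop
vertex 0.227 1.811 -2.209
vertex 0.039 1.539 -2.636
vertex 0.553 1.478 -2.481
endloop
endfacet
facet normal 0.269 0.753 -0.600
outer loop
vertex 0.513 2.863 -3.693
vertex 1.027 2.802 -3.539
vertex 0.839 2.53 -3.965
endloop
endfacet
facet normal -0.750 -0.227 -0.621
outer loop
vertex 0.513 2.863 -3.693
vertex 0.839 2.53 -3.965
vertex 0.039 1.539 -2.636
endloop
endfacet
facet normal -0.750 -0.227 -0.621
outer loop
vertex 0.039 1.539 -2.636
vertex 0.839 2.53 -3.965
vertex 0.365 1.205 -2.908
endloop
endfacet
facet normal -0.270 -0.753 0.600
outer loop
vertex 0.039 1.539 -2.636
vertex 0.365 1.205 -2.908
vertex 0.553 1.478 -2.481
endloop
endfacet
facet normal 0.269 0.753 -0.600
outer loop
vertex 0.839 2.53 -3.965
vertex 1.027 2.802 -3.539
vertex 1.353 2.469 -3.811
endloop
endfacet
facet normal 0.147 -0.648 -0.747
outer loop
vertex 0.839 2.53 -3.965
vertex 1.353 2.469 -3.811
vertex 0.365 1.205 -2.908
endloop
endfacet
facet normal 0.147 -0.648 -0.747
outer loop
vertex 0.365 1.205 -2.908
vertex 1.353 2.469 -3.811
vertex 0.879 1.144 -2.754
endloop
endfacet
facet normal -0.269 -0.753 0.600
outer loop
vertex 0.365 1.205 -2.908
vertex 0.879 1.144 -2.754
vertex 0.553 1.478 -2.481
endloop
endfacet
facet normal 0.270 0.754 -0.599
outer loop
vertex 1.353 2.469 -3.811
vertex 1.027 2.802 -3.539
vertex 1.541 2.741 -3.384
endloop
endfacet
facet normal 0.898 -0.422 -0.126
outer loop
vertex 1.353 2.469 -3.811
vertex 1.541 2.741 -3.384
vertex 0.879 1.144 -2.754
endloop
endfacet
facet normal 0.898 -0.422 -0.126
outer loop
vertex 0.879 1.144 -2.754
vertex 1.541 2.741 -3.384
vertex 1.067 1.417 -2.327
endloop
endfacet
facet normal -0.269 -0.753 0.600
outer loop
vertex 0.879 1.144 -2.754
vertex 1.067 1.417 -2.327
vertex 0.553 1.478 -2.481
endloop
endfacet
facet normal 0.270 0.753 -0.600
outer loop
vertex 1.541 2.741 -3.384
vertex 1.027 2.802 -3.539
vertex 1.215 3.075 -3.112
endloop
endfacet
facet normal 0.750 0.227 0.621
outer loop
vertex 1.541 2.741 -3.384
vertex 1.215 3.075 -3.112
vertex 1.067 1.417 -2.327
endloop
endfacet
facet normal 0.750 0.227 0.621
outer loop
vertex 1.067 1.417 -2.327
vertex 1.215 3.075 -3.112
vertex 0.741 1.75 -2.055
endloop
endfacet
facet normal -0.269 -0.753 0.600
outer loop
vertex 1.067 1.417 -2.327
vertex 0.741 1.75 -2.055
vertex 0.553 1.478 -2.481
endloop
endfacet

endsolid


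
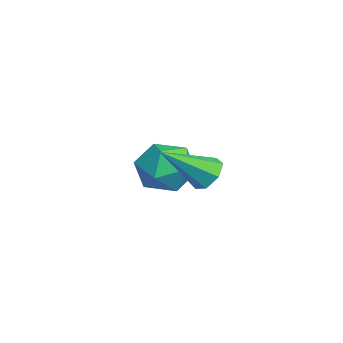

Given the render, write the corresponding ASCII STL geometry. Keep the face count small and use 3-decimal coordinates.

solid 
facet normal 0.202 0.937 0.286
outer loop
vertex 0.027 2.442 -0.77
vertex -0.072 2.141 0.287
vertex 0.91 2.082 -0.214
endloop
endfacet
facet normal 0.527 0.783 -0.330
outer loop
vertex 0.027 2.442 -0.77
vertex 0.91 2.082 -0.214
vertex 0.743 1.755 -1.255
endloop
endfacet
facet normal 0.026 0.595 -0.804
outer loop
vertex 0.027 2.442 -0.77
vertex 0.743 1.755 -1.255
vertex -0.343 1.611 -1.397
endloop
endfacet
facet normal -0.608 0.633 -0.480
outer loop
vertex 0.027 2.442 -0.77
vertex -0.343 1.611 -1.397
vertex -0.846 1.85 -0.444
endloop
endfacet
facet normal -0.500 0.844 0.194
outer loop
vertex 0.027 2.442 -0.77
vertex -0.846 1.85 -0.444
vertex -0.072 2.141 0.287
endloop
endfacet
facet normal 0.951 0.218 -0.221
outer loop
vertex 0.743 1.755 -1.255
vertex 0.91 2.082 -0.214
vertex 1.086 1.03 -0.496
endloop
endfacet
facet normal 0.424 0.469 0.775
outer loop
vertex 0.91 2.082 -0.214
vertex -0.072 2.141 0.287
vertex 0.583 1.269 0.457
endloop
endfacet
facet normal -0.711 0.319 0.626
outer loop
vertex -0.072 2.141 0.287
vertex -0.846 1.85 -0.444
vertex -0.503 1.125 0.315
endloop
endfacet
facet normal -0.887 -0.025 -0.462
outer loop
vertex -0.846 1.85 -0.444
vertex -0.343 1.611 -1.397
vertex -0.67 0.798 -0.726
endloop
endfacet
facet normal 0.140 -0.087 -0.986
outer loop
vertex -0.343 1.611 -1.397
vertex 0.743 1.755 -1.255
vertex 0.312 0.739 -1.227
endloop
endfacet
facet normal 0.608 -0.633 0.480
outer loop
vertex 0.213 0.438 -0.17
vertex 1.086 1.03 -0.496
vertex 0.583 1.269 0.457
endloop
endfacet
facet normal -0.026 -0.595 0.804
outer loop
vertex 0.213 0.438 -0.17
vertex 0.583 1.269 0.457
vertex -0.503 1.125 0.315
endloop
endfacet
facet normal -0.527 -0.783 0.330
outer loop
vertex 0.213 0.438 -0.17
vertex -0.503 1.125 0.315
vertex -0.67 0.798 -0.726
endloop
endfacet
facet normal -0.202 -0.937 -0.286
outer loop
vertex 0.213 0.438 -0.17
vertex -0.67 0.798 -0.726
vertex 0.312 0.739 -1.227
endloop
endfacet
facet normal 0.500 -0.844 -0.194
outer loop
vertex 0.213 0.438 -0.17
vertex 0.312 0.739 -1.227
vertex 1.086 1.03 -0.496
endloop
endfacet
facet normal 0.887 0.025 0.462
outer loop
vertex 0.583 1.269 0.457
vertex 1.086 1.03 -0.496
vertex 0.91 2.082 -0.214
endloop
endfacet
facet normal -0.140 0.087 0.986
outer loop
vertex -0.503 1.125 0.315
vertex 0.583 1.269 0.457
vertex -0.072 2.141 0.287
endloop
endfacet
facet normal -0.951 -0.218 0.221
outer loop
vertex -0.67 0.798 -0.726
vertex -0.503 1.125 0.315
vertex -0.846 1.85 -0.444
endloop
endfacet
facet normal -0.424 -0.469 -0.775
outer loop
vertex 0.312 0.739 -1.227
vertex -0.67 0.798 -0.726
vertex -0.343 1.611 -1.397
endloop
endfacet
facet normal 0.711 -0.319 -0.626
outer loop
vertex 1.086 1.03 -0.496
vertex 0.312 0.739 -1.227
vertex 0.743 1.755 -1.255
endloop
endfacet
facet normal -0.156 0.787 -0.596
outer loop
vertex 4.313 2.671 0.999
vertex 3.695 2.433 0.846
vertex 3.875 2.851 1.351
endloop
endfacet
facet normal 0.668 0.262 0.697
outer loop
vertex 4.313 2.671 0.999
vertex 3.875 2.851 1.351
vertex 3.985 0.967 1.954
endloop
endfacet
facet normal -0.158 0.788 -0.596
outer loop
vertex 3.875 2.851 1.351
vertex 3.695 2.433 0.846
vertex 3.301 2.715 1.323
endloop
endfacet
facet normal -0.117 0.297 0.948
outer loop
vertex 3.875 2.851 1.351
vertex 3.301 2.715 1.323
vertex 3.985 0.967 1.954
endloop
endfacet
facet normal -0.157 0.788 -0.596
outer loop
vertex 3.301 2.715 1.323
vertex 3.695 2.433 0.846
vertex 3.024 2.367 0.936
endloop
endfacet
facet normal -0.776 -0.078 0.626
outer loop
vertex 3.301 2.715 1.323
vertex 3.024 2.367 0.936
vertex 3.985 0.967 1.954
endloop
endfacet
facet normal -0.157 0.788 -0.595
outer loop
vertex 3.024 2.367 0.936
vertex 3.695 2.433 0.846
vertex 3.252 2.069 0.481
endloop
endfacet
facet normal -0.814 -0.580 -0.028
outer loop
vertex 3.024 2.367 0.936
vertex 3.252 2.069 0.481
vertex 3.985 0.967 1.954
endloop
endfacet
facet normal -0.156 0.788 -0.596
outer loop
vertex 3.252 2.069 0.481
vertex 3.695 2.433 0.846
vertex 3.813 2.044 0.301
endloop
endfacet
facet normal -0.204 -0.830 -0.519
outer loop
vertex 3.252 2.069 0.481
vertex 3.813 2.044 0.301
vertex 3.985 0.967 1.954
endloop
endfacet
facet normal -0.156 0.788 -0.596
outer loop
vertex 3.813 2.044 0.301
vertex 3.695 2.433 0.846
vertex 4.285 2.312 0.532
endloop
endfacet
facet normal 0.599 -0.641 -0.480
outer loop
vertex 3.813 2.044 0.301
vertex 4.285 2.312 0.532
vertex 3.985 0.967 1.954
endloop
endfacet
facet normal -0.156 0.788 -0.596
outer loop
vertex 4.285 2.312 0.532
vertex 3.695 2.433 0.846
vertex 4.313 2.671 0.999
endloop
endfacet
facet normal 0.986 -0.156 0.061
outer loop
vertex 4.285 2.312 0.532
vertex 4.313 2.671 0.999
vertex 3.985 0.967 1.954
endloop
endfacet

endsolid


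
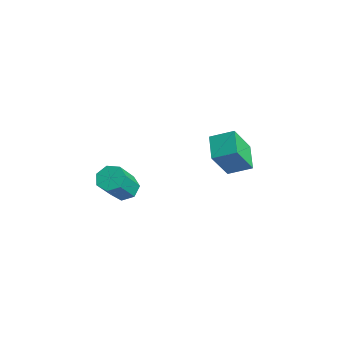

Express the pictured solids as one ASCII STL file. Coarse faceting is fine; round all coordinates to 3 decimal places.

solid 
facet normal -0.344 0.522 -0.781
outer loop
vertex -1.857 -1.637 -3.181
vertex -2.295 -2.246 -3.395
vertex -2.481 -1.656 -2.919
endloop
endfacet
facet normal 0.180 0.853 0.491
outer loop
vertex -1.857 -1.637 -3.181
vertex -2.481 -1.656 -2.919
vertex -1.167 -2.686 -1.611
endloop
endfacet
facet normal 0.179 0.852 0.491
outer loop
vertex -1.167 -2.686 -1.611
vertex -2.481 -1.656 -2.919
vertex -1.791 -2.705 -1.35
endloop
endfacet
facet normal 0.343 -0.522 0.781
outer loop
vertex -1.167 -2.686 -1.611
vertex -1.791 -2.705 -1.35
vertex -1.605 -3.294 -1.825
endloop
endfacet
facet normal -0.343 0.522 -0.781
outer loop
vertex -2.481 -1.656 -2.919
vertex -2.295 -2.246 -3.395
vertex -2.965 -2.119 -3.016
endloop
endfacet
facet normal -0.609 0.509 0.608
outer loop
vertex -2.481 -1.656 -2.919
vertex -2.965 -2.119 -3.016
vertex -1.791 -2.705 -1.35
endloop
endfacet
facet normal -0.608 0.510 0.608
outer loop
vertex -1.791 -2.705 -1.35
vertex -2.965 -2.119 -3.016
vertex -2.275 -3.168 -1.446
endloop
endfacet
facet normal 0.344 -0.521 0.781
outer loop
vertex -1.791 -2.705 -1.35
vertex -2.275 -3.168 -1.446
vertex -1.605 -3.294 -1.825
endloop
endfacet
facet normal -0.343 0.522 -0.781
outer loop
vertex -2.965 -2.119 -3.016
vertex -2.295 -2.246 -3.395
vertex -2.945 -2.678 -3.398
endloop
endfacet
facet normal -0.939 -0.217 0.268
outer loop
vertex -2.965 -2.119 -3.016
vertex -2.945 -2.678 -3.398
vertex -2.275 -3.168 -1.446
endloop
endfacet
facet normal -0.939 -0.218 0.267
outer loop
vertex -2.275 -3.168 -1.446
vertex -2.945 -2.678 -3.398
vertex -2.254 -3.726 -1.828
endloop
endfacet
facet normal 0.344 -0.522 0.781
outer loop
vertex -2.275 -3.168 -1.446
vertex -2.254 -3.726 -1.828
vertex -1.605 -3.294 -1.825
endloop
endfacet
facet normal -0.343 0.522 -0.781
outer loop
vertex -2.945 -2.678 -3.398
vertex -2.295 -2.246 -3.395
vertex -2.435 -2.911 -3.778
endloop
endfacet
facet normal -0.561 -0.781 -0.274
outer loop
vertex -2.945 -2.678 -3.398
vertex -2.435 -2.911 -3.778
vertex -2.254 -3.726 -1.828
endloop
endfacet
facet normal -0.562 -0.781 -0.274
outer loop
vertex -2.254 -3.726 -1.828
vertex -2.435 -2.911 -3.778
vertex -1.745 -3.959 -2.208
endloop
endfacet
facet normal 0.344 -0.522 0.781
outer loop
vertex -2.254 -3.726 -1.828
vertex -1.745 -3.959 -2.208
vertex -1.605 -3.294 -1.825
endloop
endfacet
facet normal -0.343 0.522 -0.781
outer loop
vertex -2.435 -2.911 -3.778
vertex -2.295 -2.246 -3.395
vertex -1.82 -2.643 -3.869
endloop
endfacet
facet normal 0.239 -0.756 -0.610
outer loop
vertex -2.435 -2.911 -3.778
vertex -1.82 -2.643 -3.869
vertex -1.745 -3.959 -2.208
endloop
endfacet
facet normal 0.238 -0.756 -0.610
outer loop
vertex -1.745 -3.959 -2.208
vertex -1.82 -2.643 -3.869
vertex -1.13 -3.692 -2.299
endloop
endfacet
facet normal 0.342 -0.522 0.781
outer loop
vertex -1.745 -3.959 -2.208
vertex -1.13 -3.692 -2.299
vertex -1.605 -3.294 -1.825
endloop
endfacet
facet normal -0.344 0.521 -0.781
outer loop
vertex -1.82 -2.643 -3.869
vertex -2.295 -2.246 -3.395
vertex -1.563 -2.076 -3.604
endloop
endfacet
facet normal 0.859 -0.162 -0.486
outer loop
vertex -1.82 -2.643 -3.869
vertex -1.563 -2.076 -3.604
vertex -1.13 -3.692 -2.299
endloop
endfacet
facet normal 0.859 -0.162 -0.486
outer loop
vertex -1.13 -3.692 -2.299
vertex -1.563 -2.076 -3.604
vertex -0.873 -3.125 -2.034
endloop
endfacet
facet normal 0.343 -0.521 0.782
outer loop
vertex -1.13 -3.692 -2.299
vertex -0.873 -3.125 -2.034
vertex -1.605 -3.294 -1.825
endloop
endfacet
facet normal -0.344 0.522 -0.781
outer loop
vertex -1.563 -2.076 -3.604
vertex -2.295 -2.246 -3.395
vertex -1.857 -1.637 -3.181
endloop
endfacet
facet normal 0.833 0.554 0.004
outer loop
vertex -1.563 -2.076 -3.604
vertex -1.857 -1.637 -3.181
vertex -0.873 -3.125 -2.034
endloop
endfacet
facet normal 0.833 0.554 0.004
outer loop
vertex -0.873 -3.125 -2.034
vertex -1.857 -1.637 -3.181
vertex -1.167 -2.686 -1.611
endloop
endfacet
facet normal 0.343 -0.522 0.781
outer loop
vertex -0.873 -3.125 -2.034
vertex -1.167 -2.686 -1.611
vertex -1.605 -3.294 -1.825
endloop
endfacet
facet normal -0.500 -0.770 -0.396
outer loop
vertex -0.409 1.457 -1.239
vertex -1.683 2.006 -0.697
vertex -0.677 2.497 -2.925
endloop
endfacet
facet normal 0.856 -0.369 -0.363
outer loop
vertex -0.017 3.514 -2.403
vertex -0.409 1.457 -1.239
vertex -0.677 2.497 -2.925
endloop
endfacet
facet normal -0.500 -0.770 -0.396
outer loop
vertex -0.677 2.497 -2.925
vertex -1.683 2.006 -0.697
vertex -1.952 3.047 -2.384
endloop
endfacet
facet normal -0.134 0.520 -0.844
outer loop
vertex -1.952 3.047 -2.384
vertex -0.017 3.514 -2.403
vertex -0.677 2.497 -2.925
endloop
endfacet
facet normal 0.135 -0.520 0.843
outer loop
vertex -0.409 1.457 -1.239
vertex -1.023 3.023 -0.175
vertex -1.683 2.006 -0.697
endloop
endfacet
facet normal 0.855 -0.369 -0.364
outer loop
vertex 0.252 2.473 -0.716
vertex -0.409 1.457 -1.239
vertex -0.017 3.514 -2.403
endloop
endfacet
facet normal 0.133 -0.521 0.843
outer loop
vertex 0.252 2.473 -0.716
vertex -1.023 3.023 -0.175
vertex -0.409 1.457 -1.239
endloop
endfacet
facet normal -0.856 0.368 0.364
outer loop
vertex -1.683 2.006 -0.697
vertex -1.023 3.023 -0.175
vertex -1.952 3.047 -2.384
endloop
endfacet
facet normal -0.134 0.521 -0.843
outer loop
vertex -1.291 4.063 -1.861
vertex -0.017 3.514 -2.403
vertex -1.952 3.047 -2.384
endloop
endfacet
facet normal -0.855 0.369 0.364
outer loop
vertex -1.952 3.047 -2.384
vertex -1.023 3.023 -0.175
vertex -1.291 4.063 -1.861
endloop
endfacet
facet normal 0.500 0.770 0.396
outer loop
vertex -1.291 4.063 -1.861
vertex 0.252 2.473 -0.716
vertex -0.017 3.514 -2.403
endloop
endfacet
facet normal 0.500 0.770 0.396
outer loop
vertex -1.023 3.023 -0.175
vertex 0.252 2.473 -0.716
vertex -1.291 4.063 -1.861
endloop
endfacet

endsolid


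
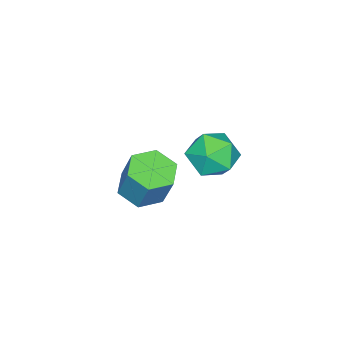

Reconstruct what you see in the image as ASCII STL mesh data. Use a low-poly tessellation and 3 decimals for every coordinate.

solid 
facet normal -0.182 0.963 0.198
outer loop
vertex 3.572 1.856 3.122
vertex 2.89 1.737 3.074
vertex 3.211 1.672 3.686
endloop
endfacet
facet normal 0.420 0.748 0.513
outer loop
vertex 3.572 1.856 3.122
vertex 3.211 1.672 3.686
vertex 3.839 1.399 3.57
endloop
endfacet
facet normal 0.861 0.509 0.006
outer loop
vertex 3.572 1.856 3.122
vertex 3.839 1.399 3.57
vertex 3.905 1.295 2.887
endloop
endfacet
facet normal 0.530 0.575 -0.623
outer loop
vertex 3.572 1.856 3.122
vertex 3.905 1.295 2.887
vertex 3.318 1.504 2.581
endloop
endfacet
facet normal -0.114 0.856 -0.504
outer loop
vertex 3.572 1.856 3.122
vertex 3.318 1.504 2.581
vertex 2.89 1.737 3.074
endloop
endfacet
facet normal 0.262 0.201 0.944
outer loop
vertex 3.839 1.399 3.57
vertex 3.211 1.672 3.686
vertex 3.322 0.996 3.799
endloop
endfacet
facet normal -0.715 0.549 0.433
outer loop
vertex 3.211 1.672 3.686
vertex 2.89 1.737 3.074
vertex 2.735 1.205 3.493
endloop
endfacet
facet normal -0.604 0.376 -0.702
outer loop
vertex 2.89 1.737 3.074
vertex 3.318 1.504 2.581
vertex 2.801 1.101 2.81
endloop
endfacet
facet normal 0.439 -0.078 -0.895
outer loop
vertex 3.318 1.504 2.581
vertex 3.905 1.295 2.887
vertex 3.429 0.828 2.694
endloop
endfacet
facet normal 0.975 -0.187 0.123
outer loop
vertex 3.905 1.295 2.887
vertex 3.839 1.399 3.57
vertex 3.75 0.763 3.306
endloop
endfacet
facet normal -0.530 -0.575 0.623
outer loop
vertex 3.068 0.644 3.258
vertex 3.322 0.996 3.799
vertex 2.735 1.205 3.493
endloop
endfacet
facet normal -0.861 -0.509 -0.006
outer loop
vertex 3.068 0.644 3.258
vertex 2.735 1.205 3.493
vertex 2.801 1.101 2.81
endloop
endfacet
facet normal -0.420 -0.748 -0.513
outer loop
vertex 3.068 0.644 3.258
vertex 2.801 1.101 2.81
vertex 3.429 0.828 2.694
endloop
endfacet
facet normal 0.182 -0.963 -0.198
outer loop
vertex 3.068 0.644 3.258
vertex 3.429 0.828 2.694
vertex 3.75 0.763 3.306
endloop
endfacet
facet normal 0.114 -0.856 0.504
outer loop
vertex 3.068 0.644 3.258
vertex 3.75 0.763 3.306
vertex 3.322 0.996 3.799
endloop
endfacet
facet normal -0.439 0.078 0.895
outer loop
vertex 2.735 1.205 3.493
vertex 3.322 0.996 3.799
vertex 3.211 1.672 3.686
endloop
endfacet
facet normal -0.975 0.187 -0.123
outer loop
vertex 2.801 1.101 2.81
vertex 2.735 1.205 3.493
vertex 2.89 1.737 3.074
endloop
endfacet
facet normal -0.262 -0.201 -0.944
outer loop
vertex 3.429 0.828 2.694
vertex 2.801 1.101 2.81
vertex 3.318 1.504 2.581
endloop
endfacet
facet normal 0.715 -0.549 -0.433
outer loop
vertex 3.75 0.763 3.306
vertex 3.429 0.828 2.694
vertex 3.905 1.295 2.887
endloop
endfacet
facet normal 0.604 -0.376 0.702
outer loop
vertex 3.322 0.996 3.799
vertex 3.75 0.763 3.306
vertex 3.839 1.399 3.57
endloop
endfacet
facet normal -0.172 -0.373 -0.912
outer loop
vertex 3.048 -1.556 0.177
vertex 2.502 -1.205 0.136
vertex 3.065 -0.956 -0.072
endloop
endfacet
facet normal 0.985 -0.089 -0.148
outer loop
vertex 3.048 -1.556 0.177
vertex 3.065 -0.956 -0.072
vertex 3.244 -1.126 1.226
endloop
endfacet
facet normal 0.985 -0.089 -0.148
outer loop
vertex 3.244 -1.126 1.226
vertex 3.065 -0.956 -0.072
vertex 3.261 -0.526 0.976
endloop
endfacet
facet normal 0.171 0.375 0.911
outer loop
vertex 3.244 -1.126 1.226
vertex 3.261 -0.526 0.976
vertex 2.698 -0.775 1.184
endloop
endfacet
facet normal -0.171 -0.375 -0.911
outer loop
vertex 3.065 -0.956 -0.072
vertex 2.502 -1.205 0.136
vertex 2.519 -0.605 -0.114
endloop
endfacet
facet normal 0.516 0.754 -0.406
outer loop
vertex 3.065 -0.956 -0.072
vertex 2.519 -0.605 -0.114
vertex 3.261 -0.526 0.976
endloop
endfacet
facet normal 0.516 0.754 -0.406
outer loop
vertex 3.261 -0.526 0.976
vertex 2.519 -0.605 -0.114
vertex 2.716 -0.175 0.935
endloop
endfacet
facet normal 0.172 0.373 0.912
outer loop
vertex 3.261 -0.526 0.976
vertex 2.716 -0.175 0.935
vertex 2.698 -0.775 1.184
endloop
endfacet
facet normal -0.171 -0.375 -0.911
outer loop
vertex 2.519 -0.605 -0.114
vertex 2.502 -1.205 0.136
vertex 1.956 -0.854 0.094
endloop
endfacet
facet normal -0.469 0.845 -0.258
outer loop
vertex 2.519 -0.605 -0.114
vertex 1.956 -0.854 0.094
vertex 2.716 -0.175 0.935
endloop
endfacet
facet normal -0.468 0.845 -0.259
outer loop
vertex 2.716 -0.175 0.935
vertex 1.956 -0.854 0.094
vertex 2.152 -0.424 1.143
endloop
endfacet
facet normal 0.171 0.373 0.912
outer loop
vertex 2.716 -0.175 0.935
vertex 2.152 -0.424 1.143
vertex 2.698 -0.775 1.184
endloop
endfacet
facet normal -0.171 -0.375 -0.911
outer loop
vertex 1.956 -0.854 0.094
vertex 2.502 -1.205 0.136
vertex 1.939 -1.454 0.344
endloop
endfacet
facet normal -0.985 0.089 0.147
outer loop
vertex 1.956 -0.854 0.094
vertex 1.939 -1.454 0.344
vertex 2.152 -0.424 1.143
endloop
endfacet
facet normal -0.985 0.089 0.148
outer loop
vertex 2.152 -0.424 1.143
vertex 1.939 -1.454 0.344
vertex 2.135 -1.024 1.392
endloop
endfacet
facet normal 0.172 0.373 0.912
outer loop
vertex 2.152 -0.424 1.143
vertex 2.135 -1.024 1.392
vertex 2.698 -0.775 1.184
endloop
endfacet
facet normal -0.172 -0.373 -0.912
outer loop
vertex 1.939 -1.454 0.344
vertex 2.502 -1.205 0.136
vertex 2.484 -1.805 0.385
endloop
endfacet
facet normal -0.516 -0.754 0.406
outer loop
vertex 1.939 -1.454 0.344
vertex 2.484 -1.805 0.385
vertex 2.135 -1.024 1.392
endloop
endfacet
facet normal -0.516 -0.754 0.406
outer loop
vertex 2.135 -1.024 1.392
vertex 2.484 -1.805 0.385
vertex 2.681 -1.375 1.434
endloop
endfacet
facet normal 0.171 0.375 0.911
outer loop
vertex 2.135 -1.024 1.392
vertex 2.681 -1.375 1.434
vertex 2.698 -0.775 1.184
endloop
endfacet
facet normal -0.171 -0.373 -0.912
outer loop
vertex 2.484 -1.805 0.385
vertex 2.502 -1.205 0.136
vertex 3.048 -1.556 0.177
endloop
endfacet
facet normal 0.468 -0.845 0.258
outer loop
vertex 2.484 -1.805 0.385
vertex 3.048 -1.556 0.177
vertex 2.681 -1.375 1.434
endloop
endfacet
facet normal 0.469 -0.845 0.259
outer loop
vertex 2.681 -1.375 1.434
vertex 3.048 -1.556 0.177
vertex 3.244 -1.126 1.226
endloop
endfacet
facet normal 0.171 0.375 0.911
outer loop
vertex 2.681 -1.375 1.434
vertex 3.244 -1.126 1.226
vertex 2.698 -0.775 1.184
endloop
endfacet

endsolid


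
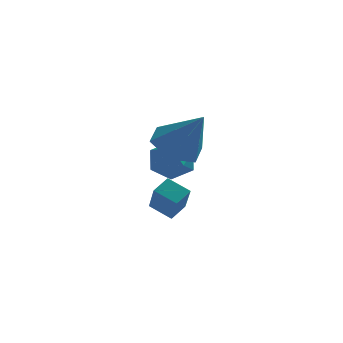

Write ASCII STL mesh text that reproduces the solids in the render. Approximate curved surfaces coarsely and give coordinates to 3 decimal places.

solid 
facet normal -0.548 -0.597 0.586
outer loop
vertex 0.811 2.207 -0.213
vertex 1.139 1.491 -0.635
vertex 1.557 1.815 0.086
endloop
endfacet
facet normal -0.370 0.005 0.929
outer loop
vertex 0.811 2.207 -0.213
vertex 1.557 1.815 0.086
vertex 1.501 2.707 0.059
endloop
endfacet
facet normal -0.621 0.557 0.552
outer loop
vertex 0.811 2.207 -0.213
vertex 1.501 2.707 0.059
vertex 1.049 2.933 -0.678
endloop
endfacet
facet normal -0.954 0.298 -0.024
outer loop
vertex 0.811 2.207 -0.213
vertex 1.049 2.933 -0.678
vertex 0.825 2.181 -1.107
endloop
endfacet
facet normal -0.910 -0.415 -0.002
outer loop
vertex 0.811 2.207 -0.213
vertex 0.825 2.181 -1.107
vertex 1.139 1.491 -0.635
endloop
endfacet
facet normal 0.341 0.050 0.939
outer loop
vertex 1.501 2.707 0.059
vertex 1.557 1.815 0.086
vertex 2.255 2.299 -0.193
endloop
endfacet
facet normal 0.052 -0.922 0.384
outer loop
vertex 1.557 1.815 0.086
vertex 1.139 1.491 -0.635
vertex 2.031 1.547 -0.622
endloop
endfacet
facet normal -0.530 -0.630 -0.568
outer loop
vertex 1.139 1.491 -0.635
vertex 0.825 2.181 -1.107
vertex 1.579 1.773 -1.359
endloop
endfacet
facet normal -0.603 0.523 -0.602
outer loop
vertex 0.825 2.181 -1.107
vertex 1.049 2.933 -0.678
vertex 1.523 2.665 -1.386
endloop
endfacet
facet normal -0.064 0.942 0.328
outer loop
vertex 1.049 2.933 -0.678
vertex 1.501 2.707 0.059
vertex 1.941 2.989 -0.665
endloop
endfacet
facet normal 0.954 -0.298 0.024
outer loop
vertex 2.269 2.273 -1.087
vertex 2.255 2.299 -0.193
vertex 2.031 1.547 -0.622
endloop
endfacet
facet normal 0.621 -0.557 -0.552
outer loop
vertex 2.269 2.273 -1.087
vertex 2.031 1.547 -0.622
vertex 1.579 1.773 -1.359
endloop
endfacet
facet normal 0.370 -0.005 -0.929
outer loop
vertex 2.269 2.273 -1.087
vertex 1.579 1.773 -1.359
vertex 1.523 2.665 -1.386
endloop
endfacet
facet normal 0.548 0.597 -0.586
outer loop
vertex 2.269 2.273 -1.087
vertex 1.523 2.665 -1.386
vertex 1.941 2.989 -0.665
endloop
endfacet
facet normal 0.910 0.415 0.002
outer loop
vertex 2.269 2.273 -1.087
vertex 1.941 2.989 -0.665
vertex 2.255 2.299 -0.193
endloop
endfacet
facet normal 0.603 -0.523 0.602
outer loop
vertex 2.031 1.547 -0.622
vertex 2.255 2.299 -0.193
vertex 1.557 1.815 0.086
endloop
endfacet
facet normal 0.064 -0.942 -0.328
outer loop
vertex 1.579 1.773 -1.359
vertex 2.031 1.547 -0.622
vertex 1.139 1.491 -0.635
endloop
endfacet
facet normal -0.341 -0.050 -0.939
outer loop
vertex 1.523 2.665 -1.386
vertex 1.579 1.773 -1.359
vertex 0.825 2.181 -1.107
endloop
endfacet
facet normal -0.052 0.922 -0.384
outer loop
vertex 1.941 2.989 -0.665
vertex 1.523 2.665 -1.386
vertex 1.049 2.933 -0.678
endloop
endfacet
facet normal 0.530 0.630 0.568
outer loop
vertex 2.255 2.299 -0.193
vertex 1.941 2.989 -0.665
vertex 1.501 2.707 0.059
endloop
endfacet
facet normal -0.842 0.281 0.460
outer loop
vertex 0.861 2.608 -2.255
vertex 1.26 3.193 -1.881
vertex 0.554 3.543 -3.388
endloop
endfacet
facet normal -0.499 -0.730 -0.467
outer loop
vertex 1.38 3.267 -3.839
vertex 0.861 2.608 -2.255
vertex 0.554 3.543 -3.388
endloop
endfacet
facet normal -0.842 0.281 0.460
outer loop
vertex 0.554 3.543 -3.388
vertex 1.26 3.193 -1.881
vertex 0.953 4.127 -3.014
endloop
endfacet
facet normal -0.204 0.623 -0.755
outer loop
vertex 0.953 4.127 -3.014
vertex 1.38 3.267 -3.839
vertex 0.554 3.543 -3.388
endloop
endfacet
facet normal 0.204 -0.622 0.755
outer loop
vertex 0.861 2.608 -2.255
vertex 2.086 2.917 -2.332
vertex 1.26 3.193 -1.881
endloop
endfacet
facet normal -0.498 -0.730 -0.467
outer loop
vertex 1.687 2.333 -2.706
vertex 0.861 2.608 -2.255
vertex 1.38 3.267 -3.839
endloop
endfacet
facet normal 0.205 -0.623 0.755
outer loop
vertex 1.687 2.333 -2.706
vertex 2.086 2.917 -2.332
vertex 0.861 2.608 -2.255
endloop
endfacet
facet normal 0.499 0.730 0.467
outer loop
vertex 1.26 3.193 -1.881
vertex 2.086 2.917 -2.332
vertex 0.953 4.127 -3.014
endloop
endfacet
facet normal -0.205 0.623 -0.755
outer loop
vertex 1.779 3.852 -3.465
vertex 1.38 3.267 -3.839
vertex 0.953 4.127 -3.014
endloop
endfacet
facet normal 0.498 0.730 0.468
outer loop
vertex 0.953 4.127 -3.014
vertex 2.086 2.917 -2.332
vertex 1.779 3.852 -3.465
endloop
endfacet
facet normal 0.843 -0.281 -0.460
outer loop
vertex 1.779 3.852 -3.465
vertex 1.687 2.333 -2.706
vertex 1.38 3.267 -3.839
endloop
endfacet
facet normal 0.842 -0.281 -0.460
outer loop
vertex 2.086 2.917 -2.332
vertex 1.687 2.333 -2.706
vertex 1.779 3.852 -3.465
endloop
endfacet
facet normal -0.524 0.308 -0.794
outer loop
vertex 2.567 2.171 -0.003
vertex 1.771 1.612 0.306
vertex 1.867 2.578 0.617
endloop
endfacet
facet normal 0.678 0.654 0.336
outer loop
vertex 2.567 2.171 -0.003
vertex 1.867 2.578 0.617
vertex 2.769 1.028 1.814
endloop
endfacet
facet normal -0.525 0.308 -0.794
outer loop
vertex 1.867 2.578 0.617
vertex 1.771 1.612 0.306
vertex 1.072 2.019 0.926
endloop
endfacet
facet normal -0.089 0.576 0.813
outer loop
vertex 1.867 2.578 0.617
vertex 1.072 2.019 0.926
vertex 2.769 1.028 1.814
endloop
endfacet
facet normal -0.525 0.307 -0.794
outer loop
vertex 1.072 2.019 0.926
vertex 1.771 1.612 0.306
vertex 0.976 1.052 0.615
endloop
endfacet
facet normal -0.546 -0.207 0.812
outer loop
vertex 1.072 2.019 0.926
vertex 0.976 1.052 0.615
vertex 2.769 1.028 1.814
endloop
endfacet
facet normal -0.525 0.307 -0.794
outer loop
vertex 0.976 1.052 0.615
vertex 1.771 1.612 0.306
vertex 1.676 0.645 -0.005
endloop
endfacet
facet normal -0.235 -0.913 0.334
outer loop
vertex 0.976 1.052 0.615
vertex 1.676 0.645 -0.005
vertex 2.769 1.028 1.814
endloop
endfacet
facet normal -0.524 0.307 -0.794
outer loop
vertex 1.676 0.645 -0.005
vertex 1.771 1.612 0.306
vertex 2.471 1.204 -0.314
endloop
endfacet
facet normal 0.531 -0.835 -0.143
outer loop
vertex 1.676 0.645 -0.005
vertex 2.471 1.204 -0.314
vertex 2.769 1.028 1.814
endloop
endfacet
facet normal -0.524 0.307 -0.794
outer loop
vertex 2.471 1.204 -0.314
vertex 1.771 1.612 0.306
vertex 2.567 2.171 -0.003
endloop
endfacet
facet normal 0.988 -0.052 -0.143
outer loop
vertex 2.471 1.204 -0.314
vertex 2.567 2.171 -0.003
vertex 2.769 1.028 1.814
endloop
endfacet

endsolid


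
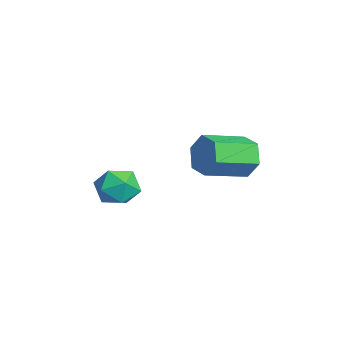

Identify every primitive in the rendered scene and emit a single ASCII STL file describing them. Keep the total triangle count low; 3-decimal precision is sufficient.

solid 
facet normal -0.559 -0.545 0.625
outer loop
vertex -2.494 -1.443 1.925
vertex -2.024 -2.271 1.624
vertex -1.669 -1.749 2.397
endloop
endfacet
facet normal -0.461 0.114 0.880
outer loop
vertex -2.494 -1.443 1.925
vertex -1.669 -1.749 2.397
vertex -1.802 -0.778 2.201
endloop
endfacet
facet normal -0.713 0.577 0.398
outer loop
vertex -2.494 -1.443 1.925
vertex -1.802 -0.778 2.201
vertex -2.239 -0.701 1.306
endloop
endfacet
facet normal -0.967 0.204 -0.154
outer loop
vertex -2.494 -1.443 1.925
vertex -2.239 -0.701 1.306
vertex -2.377 -1.624 0.95
endloop
endfacet
facet normal -0.872 -0.490 -0.014
outer loop
vertex -2.494 -1.443 1.925
vertex -2.377 -1.624 0.95
vertex -2.024 -2.271 1.624
endloop
endfacet
facet normal 0.242 0.224 0.944
outer loop
vertex -1.802 -0.778 2.201
vertex -1.669 -1.749 2.397
vertex -0.903 -1.196 2.07
endloop
endfacet
facet normal 0.082 -0.843 0.532
outer loop
vertex -1.669 -1.749 2.397
vertex -2.024 -2.271 1.624
vertex -1.041 -2.119 1.714
endloop
endfacet
facet normal -0.424 -0.754 -0.502
outer loop
vertex -2.024 -2.271 1.624
vertex -2.377 -1.624 0.95
vertex -1.478 -2.042 0.819
endloop
endfacet
facet normal -0.577 0.368 -0.729
outer loop
vertex -2.377 -1.624 0.95
vertex -2.239 -0.701 1.306
vertex -1.611 -1.071 0.623
endloop
endfacet
facet normal -0.165 0.972 0.164
outer loop
vertex -2.239 -0.701 1.306
vertex -1.802 -0.778 2.201
vertex -1.256 -0.549 1.396
endloop
endfacet
facet normal 0.967 -0.204 0.154
outer loop
vertex -0.786 -1.377 1.095
vertex -0.903 -1.196 2.07
vertex -1.041 -2.119 1.714
endloop
endfacet
facet normal 0.713 -0.577 -0.398
outer loop
vertex -0.786 -1.377 1.095
vertex -1.041 -2.119 1.714
vertex -1.478 -2.042 0.819
endloop
endfacet
facet normal 0.461 -0.114 -0.880
outer loop
vertex -0.786 -1.377 1.095
vertex -1.478 -2.042 0.819
vertex -1.611 -1.071 0.623
endloop
endfacet
facet normal 0.559 0.545 -0.625
outer loop
vertex -0.786 -1.377 1.095
vertex -1.611 -1.071 0.623
vertex -1.256 -0.549 1.396
endloop
endfacet
facet normal 0.872 0.490 0.014
outer loop
vertex -0.786 -1.377 1.095
vertex -1.256 -0.549 1.396
vertex -0.903 -1.196 2.07
endloop
endfacet
facet normal 0.577 -0.368 0.729
outer loop
vertex -1.041 -2.119 1.714
vertex -0.903 -1.196 2.07
vertex -1.669 -1.749 2.397
endloop
endfacet
facet normal 0.165 -0.972 -0.164
outer loop
vertex -1.478 -2.042 0.819
vertex -1.041 -2.119 1.714
vertex -2.024 -2.271 1.624
endloop
endfacet
facet normal -0.242 -0.224 -0.944
outer loop
vertex -1.611 -1.071 0.623
vertex -1.478 -2.042 0.819
vertex -2.377 -1.624 0.95
endloop
endfacet
facet normal -0.082 0.843 -0.532
outer loop
vertex -1.256 -0.549 1.396
vertex -1.611 -1.071 0.623
vertex -2.239 -0.701 1.306
endloop
endfacet
facet normal 0.424 0.754 0.502
outer loop
vertex -0.903 -1.196 2.07
vertex -1.256 -0.549 1.396
vertex -1.802 -0.778 2.201
endloop
endfacet
facet normal -0.300 0.914 -0.272
outer loop
vertex -2.282 4.174 3.041
vertex -2.648 3.8 2.189
vertex -3.228 3.852 3.002
endloop
endfacet
facet normal -0.123 0.246 0.961
outer loop
vertex -2.282 4.174 3.041
vertex -3.228 3.852 3.002
vertex -1.686 2.354 3.583
endloop
endfacet
facet normal -0.123 0.246 0.961
outer loop
vertex -1.686 2.354 3.583
vertex -3.228 3.852 3.002
vertex -2.632 2.033 3.544
endloop
endfacet
facet normal 0.299 -0.914 0.273
outer loop
vertex -1.686 2.354 3.583
vertex -2.632 2.033 3.544
vertex -2.052 1.98 2.731
endloop
endfacet
facet normal -0.300 0.914 -0.272
outer loop
vertex -3.228 3.852 3.002
vertex -2.648 3.8 2.189
vertex -3.594 3.478 2.15
endloop
endfacet
facet normal -0.881 -0.156 0.447
outer loop
vertex -3.228 3.852 3.002
vertex -3.594 3.478 2.15
vertex -2.632 2.033 3.544
endloop
endfacet
facet normal -0.881 -0.156 0.447
outer loop
vertex -2.632 2.033 3.544
vertex -3.594 3.478 2.15
vertex -2.998 1.659 2.692
endloop
endfacet
facet normal 0.299 -0.914 0.273
outer loop
vertex -2.632 2.033 3.544
vertex -2.998 1.659 2.692
vertex -2.052 1.98 2.731
endloop
endfacet
facet normal -0.300 0.914 -0.272
outer loop
vertex -3.594 3.478 2.15
vertex -2.648 3.8 2.189
vertex -3.014 3.426 1.337
endloop
endfacet
facet normal -0.758 -0.402 -0.515
outer loop
vertex -3.594 3.478 2.15
vertex -3.014 3.426 1.337
vertex -2.998 1.659 2.692
endloop
endfacet
facet normal -0.758 -0.401 -0.514
outer loop
vertex -2.998 1.659 2.692
vertex -3.014 3.426 1.337
vertex -2.418 1.606 1.879
endloop
endfacet
facet normal 0.299 -0.914 0.273
outer loop
vertex -2.998 1.659 2.692
vertex -2.418 1.606 1.879
vertex -2.052 1.98 2.731
endloop
endfacet
facet normal -0.299 0.914 -0.273
outer loop
vertex -3.014 3.426 1.337
vertex -2.648 3.8 2.189
vertex -2.068 3.747 1.376
endloop
endfacet
facet normal 0.123 -0.246 -0.961
outer loop
vertex -3.014 3.426 1.337
vertex -2.068 3.747 1.376
vertex -2.418 1.606 1.879
endloop
endfacet
facet normal 0.123 -0.246 -0.961
outer loop
vertex -2.418 1.606 1.879
vertex -2.068 3.747 1.376
vertex -1.472 1.928 1.918
endloop
endfacet
facet normal 0.300 -0.914 0.272
outer loop
vertex -2.418 1.606 1.879
vertex -1.472 1.928 1.918
vertex -2.052 1.98 2.731
endloop
endfacet
facet normal -0.299 0.914 -0.273
outer loop
vertex -2.068 3.747 1.376
vertex -2.648 3.8 2.189
vertex -1.702 4.121 2.228
endloop
endfacet
facet normal 0.881 0.156 -0.447
outer loop
vertex -2.068 3.747 1.376
vertex -1.702 4.121 2.228
vertex -1.472 1.928 1.918
endloop
endfacet
facet normal 0.881 0.156 -0.447
outer loop
vertex -1.472 1.928 1.918
vertex -1.702 4.121 2.228
vertex -1.106 2.302 2.77
endloop
endfacet
facet normal 0.300 -0.914 0.272
outer loop
vertex -1.472 1.928 1.918
vertex -1.106 2.302 2.77
vertex -2.052 1.98 2.731
endloop
endfacet
facet normal -0.299 0.914 -0.273
outer loop
vertex -1.702 4.121 2.228
vertex -2.648 3.8 2.189
vertex -2.282 4.174 3.041
endloop
endfacet
facet normal 0.758 0.402 0.514
outer loop
vertex -1.702 4.121 2.228
vertex -2.282 4.174 3.041
vertex -1.106 2.302 2.77
endloop
endfacet
facet normal 0.758 0.401 0.515
outer loop
vertex -1.106 2.302 2.77
vertex -2.282 4.174 3.041
vertex -1.686 2.354 3.583
endloop
endfacet
facet normal 0.300 -0.914 0.272
outer loop
vertex -1.106 2.302 2.77
vertex -1.686 2.354 3.583
vertex -2.052 1.98 2.731
endloop
endfacet

endsolid
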